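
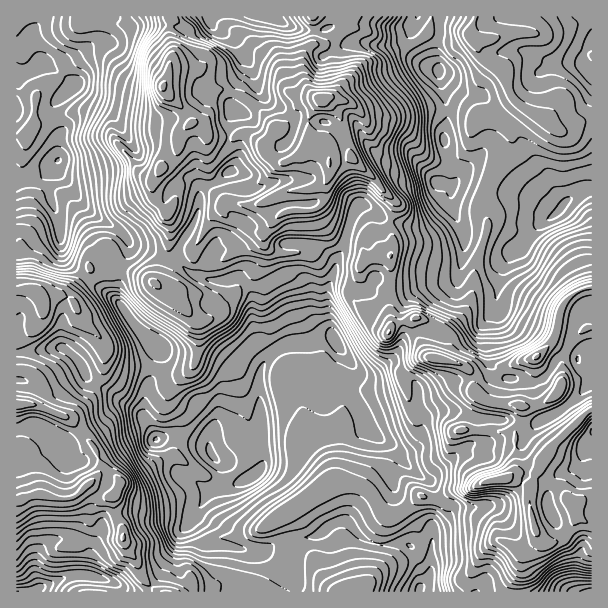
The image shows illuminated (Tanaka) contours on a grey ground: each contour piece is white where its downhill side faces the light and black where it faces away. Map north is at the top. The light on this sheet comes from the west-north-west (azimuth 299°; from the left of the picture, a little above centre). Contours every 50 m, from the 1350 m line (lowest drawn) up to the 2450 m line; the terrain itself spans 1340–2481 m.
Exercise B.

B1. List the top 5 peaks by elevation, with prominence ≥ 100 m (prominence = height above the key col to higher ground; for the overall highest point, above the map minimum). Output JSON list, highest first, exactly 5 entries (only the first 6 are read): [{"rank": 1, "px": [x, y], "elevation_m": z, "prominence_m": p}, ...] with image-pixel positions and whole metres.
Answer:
[{"rank": 1, "px": [324, 98], "elevation_m": 2481, "prominence_m": 1141}, {"rank": 2, "px": [162, 87], "elevation_m": 2465, "prominence_m": 266}, {"rank": 3, "px": [501, 479], "elevation_m": 2394, "prominence_m": 389}, {"rank": 4, "px": [537, 356], "elevation_m": 2311, "prominence_m": 167}, {"rank": 5, "px": [558, 392], "elevation_m": 2300, "prominence_m": 120}]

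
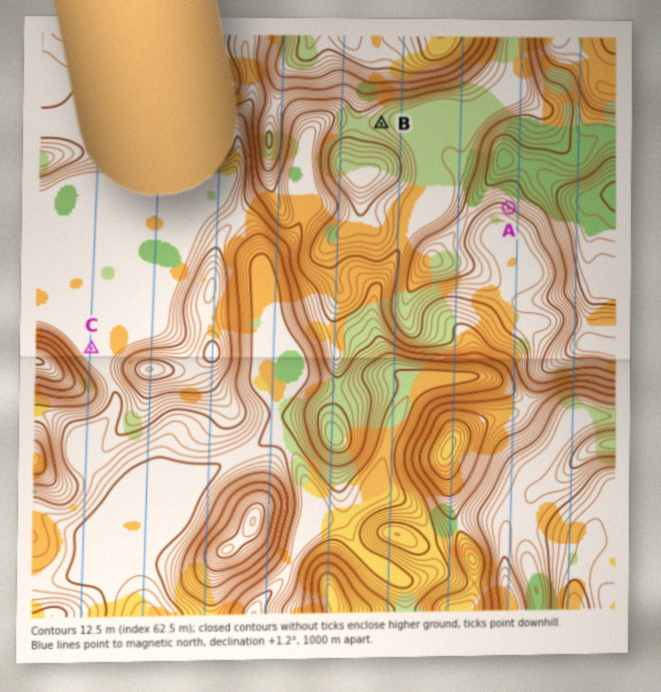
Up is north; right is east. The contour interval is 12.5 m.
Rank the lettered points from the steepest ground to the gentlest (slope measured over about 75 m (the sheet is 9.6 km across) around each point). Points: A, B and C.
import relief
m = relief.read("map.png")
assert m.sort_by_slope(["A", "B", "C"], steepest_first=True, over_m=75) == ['A', 'B', 'C']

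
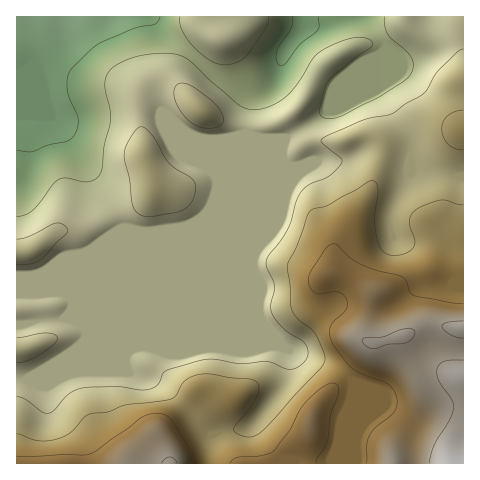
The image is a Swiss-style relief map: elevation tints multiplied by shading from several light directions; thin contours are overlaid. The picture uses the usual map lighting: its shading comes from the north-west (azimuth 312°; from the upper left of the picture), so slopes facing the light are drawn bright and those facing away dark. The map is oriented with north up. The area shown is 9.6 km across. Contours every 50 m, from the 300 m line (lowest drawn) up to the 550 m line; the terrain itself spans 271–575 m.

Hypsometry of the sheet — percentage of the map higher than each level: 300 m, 95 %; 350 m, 84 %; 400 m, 45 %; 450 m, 29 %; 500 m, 14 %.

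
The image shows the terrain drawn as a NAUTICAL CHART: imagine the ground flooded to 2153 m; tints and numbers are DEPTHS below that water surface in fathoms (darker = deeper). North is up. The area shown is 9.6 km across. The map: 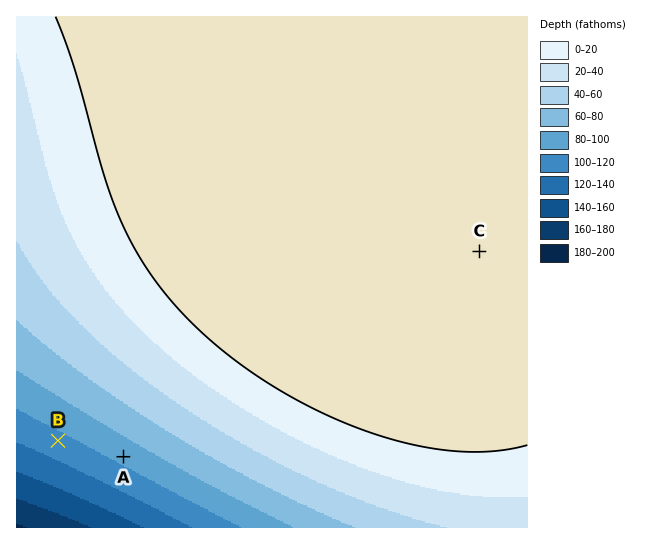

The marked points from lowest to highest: B A C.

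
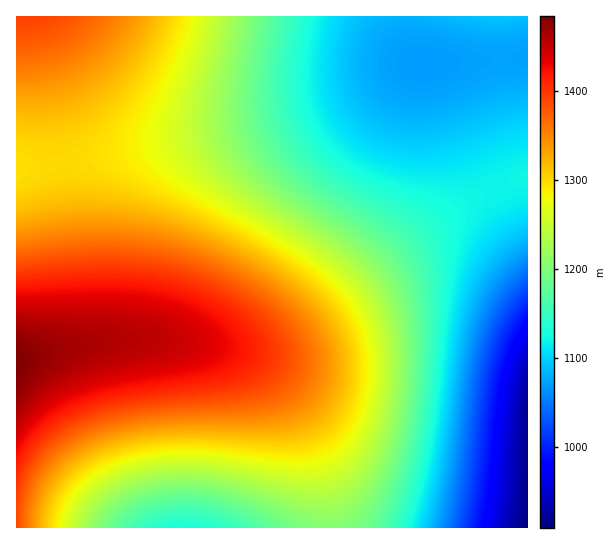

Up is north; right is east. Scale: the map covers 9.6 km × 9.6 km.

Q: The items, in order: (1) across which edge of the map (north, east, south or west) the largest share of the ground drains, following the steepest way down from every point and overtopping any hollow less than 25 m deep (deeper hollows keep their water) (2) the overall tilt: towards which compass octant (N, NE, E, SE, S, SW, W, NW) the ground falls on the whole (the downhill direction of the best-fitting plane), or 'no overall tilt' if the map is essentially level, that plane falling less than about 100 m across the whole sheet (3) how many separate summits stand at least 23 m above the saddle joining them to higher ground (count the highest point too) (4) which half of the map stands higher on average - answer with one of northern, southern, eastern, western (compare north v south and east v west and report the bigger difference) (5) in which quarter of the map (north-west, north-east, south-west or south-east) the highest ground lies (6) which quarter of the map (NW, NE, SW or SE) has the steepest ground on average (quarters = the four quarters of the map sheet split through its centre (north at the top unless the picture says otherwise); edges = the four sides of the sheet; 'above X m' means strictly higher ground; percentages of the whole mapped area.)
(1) Drainage is mainly to the east: more ground falls towards that edge than towards any other.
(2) The general tilt is down to the east (the land rises towards the west).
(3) There are 2 summits with 23 m or more of prominence.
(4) On average the western half of the map is the higher ground.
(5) The highest ground is in the south-west quarter.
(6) The south-east quarter is the steepest part of the map.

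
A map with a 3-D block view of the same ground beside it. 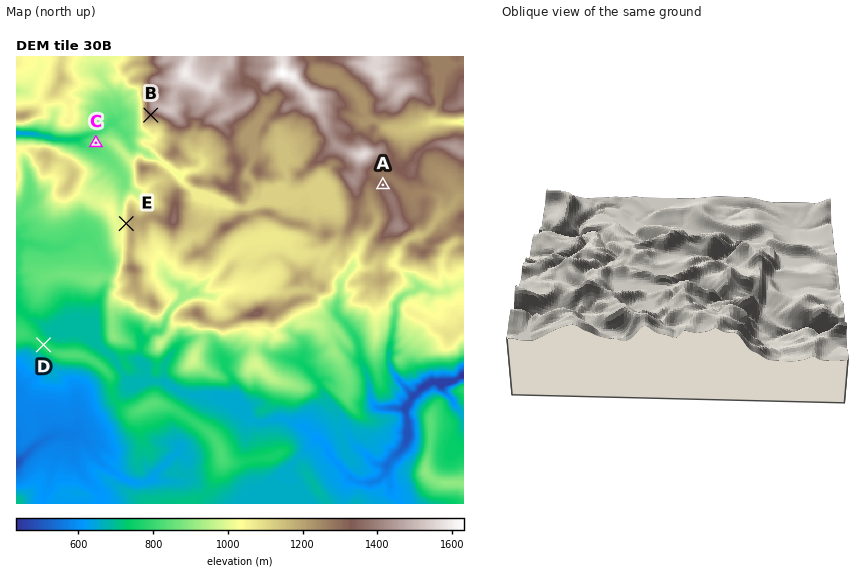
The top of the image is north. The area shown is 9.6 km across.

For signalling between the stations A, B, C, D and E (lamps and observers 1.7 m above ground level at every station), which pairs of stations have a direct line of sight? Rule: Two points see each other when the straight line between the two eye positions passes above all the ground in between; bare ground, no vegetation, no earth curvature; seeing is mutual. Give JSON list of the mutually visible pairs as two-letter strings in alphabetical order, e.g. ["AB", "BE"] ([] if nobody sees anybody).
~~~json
["BC", "BD", "CE", "DE"]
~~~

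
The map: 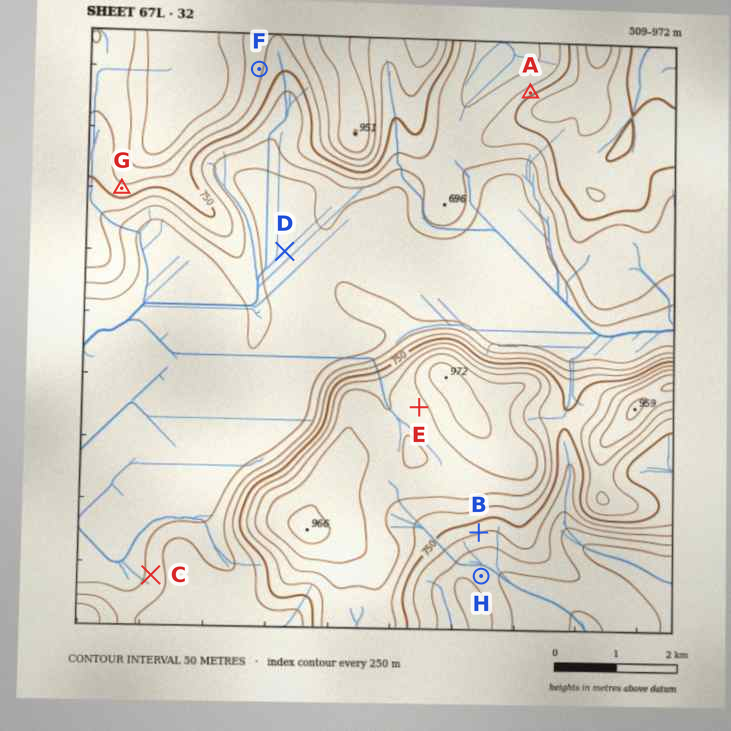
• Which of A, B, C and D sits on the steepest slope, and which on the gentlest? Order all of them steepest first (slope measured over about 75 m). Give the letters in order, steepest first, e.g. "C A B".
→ A B C D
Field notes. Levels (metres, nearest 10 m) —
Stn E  880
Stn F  810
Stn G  780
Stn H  630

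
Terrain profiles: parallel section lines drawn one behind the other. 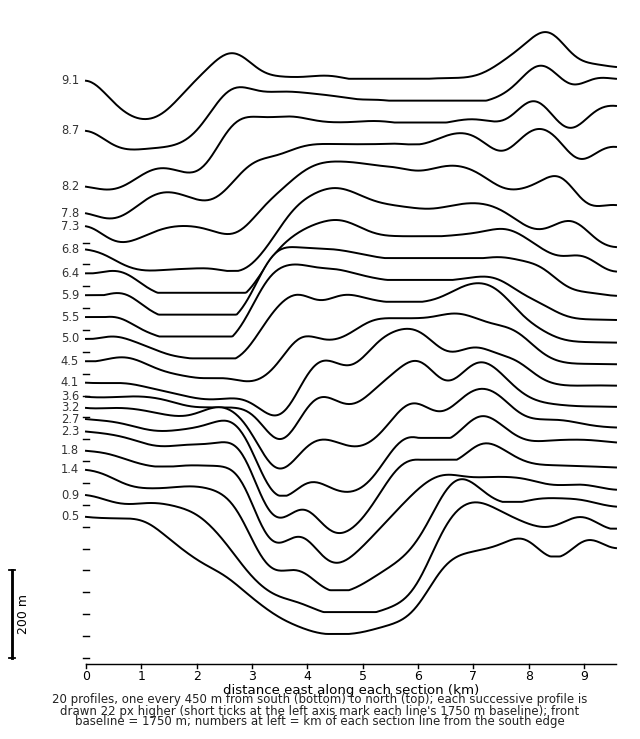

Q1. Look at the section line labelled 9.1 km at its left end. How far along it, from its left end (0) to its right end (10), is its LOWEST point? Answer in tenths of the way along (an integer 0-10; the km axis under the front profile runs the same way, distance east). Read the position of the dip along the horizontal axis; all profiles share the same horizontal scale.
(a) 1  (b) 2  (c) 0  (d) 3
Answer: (a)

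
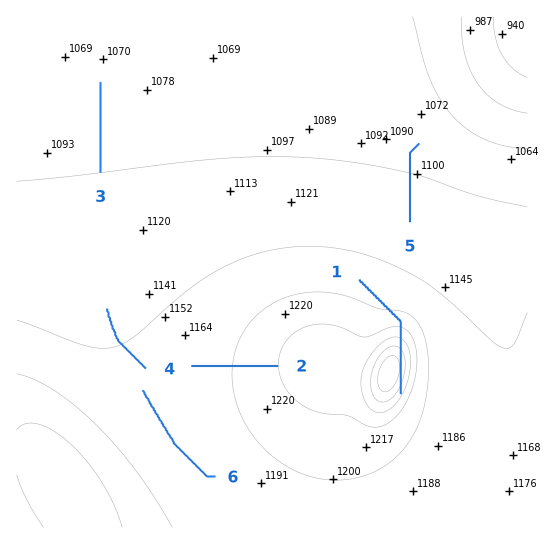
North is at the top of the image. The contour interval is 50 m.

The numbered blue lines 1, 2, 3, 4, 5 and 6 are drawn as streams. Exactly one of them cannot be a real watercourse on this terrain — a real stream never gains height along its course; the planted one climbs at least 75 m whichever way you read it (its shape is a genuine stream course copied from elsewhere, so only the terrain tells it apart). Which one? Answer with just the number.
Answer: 1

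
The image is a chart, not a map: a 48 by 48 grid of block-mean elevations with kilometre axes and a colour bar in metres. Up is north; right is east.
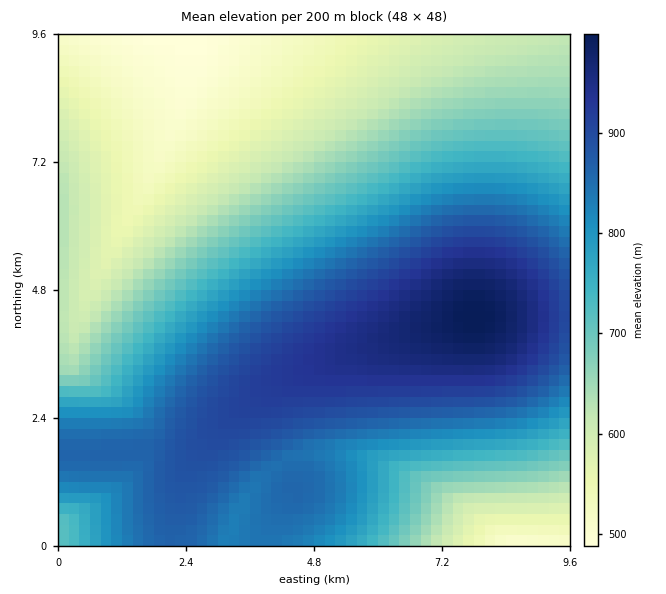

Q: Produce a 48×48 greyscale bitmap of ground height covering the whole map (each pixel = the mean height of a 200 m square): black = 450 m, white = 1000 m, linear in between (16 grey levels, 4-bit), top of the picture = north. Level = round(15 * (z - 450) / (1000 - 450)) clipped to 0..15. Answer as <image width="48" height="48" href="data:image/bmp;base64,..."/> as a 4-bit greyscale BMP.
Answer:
<image width="48" height="48" href="data:image/bmp;base64,Qk32BAAAAAAAAHYAAAAoAAAAMAAAADAAAAABAAQAAAAAAIAEAAATCwAAEwsAABAAAAAAAAAAAAAAABEREQAiIiIAMzMzAERERABVVVUAZmZmAHd3dwCIiIgAmZmZAKqqqgC7u7sAzMzMAN3d3QDu7u4A////AHiJqqu7u7u6q7u7qqqZmHdmVUMzIiIiIniJqru7u7u6q7u7u6qpmId2VUQzIiIiIniJqru7zLu7q7u7u7qqmYh2ZVRDMzMzM4iZqru7zMu7qru7u7uqmYh3ZVRERERERJmZqru8zMy7uru7u7uqqZh3ZlVVVERERKqqqru8zMzLu7u7u7uqqZh3ZmZVVVVVVbu7u7u8zMzMu7u7u7uqqZiHd2ZmZmZmZbu7u7u8zMzMy7u7u7uqqZiIh3d3d3d3Zru7u7u7zMzMzMu7u7qqmZmZiIiIiIh3d7u7u7u7zMzMzMy7u7uqqqqZmZmZmZiIiLu7u7u7zMzMzMzMy7u7u6qqqqqqqpmZiKqqqru7vMzMzMzMzMzLu7u7u7u6qqqpmaqqqqq7vMzM3d3czMzMzMzMy7u7u7uqqZmZmZqru8zM3d3d3d3czMzMzMzMzMu7qoiIiJmqu8zM3d3d3d3d3d3d3d3d3MzLu2ZneJmqu7zMzd3d3d3d3d3d3d3d3d3Mu1VneImaq7vMzN3d3d3d3u7u7u7u7t3cy1Vmd4iZqru8zM3d3d3e7u7u7u7u7u3dzFVWZ3iJmqu7zMzd3d3u7u7u7u7/7u7dzFVVZniJmaq7vMzN3d3e7u7u7////+7t3FRFZneImZqru8zM3d3d7u7u7////+7t3FRFVmd4iZmqu7vMzN3d3u7u7////+7t3FREVWZ3iJmaqru8zM3d3e7u7v///+7t3FRERVZneIiZqqu7vMzN3d3u7v///+7t3FRERFVmd3iJmaqru7zMzd3e7u7/7u7d3FREREVWZ3eImZqqq7u8zM3d3u7u7u3dzFRENERVZmd4iJmaqqu7vMzd3e7u7t3czFREM0RFVmZ3eIiZmqqru7zM3d3d3d3My1REMzREVVZnd4iImZqqq7vMzN3d3dzMu1REMzNERVVmZ3eIiJmaqqu7zMzMzMzLu1REMzM0RFVWZmd3iIiZmqqru7zMzLu7qlREMzMzNERVVmZnd4iImZqqq7u7u7u6qlREMzIzM0RFVVZmZ3eIiJmaqqqruqqqqVREMzIjMzRERVVWZmd3iIiZmaqqqqqZmVREMzIiIzM0REVVVmZnd4iImZmZmZmZmFRDMzIiIjMzRERVVWZmZ3eIiImZmZmIiERDMyIiIiMzM0REVVVmZnd3iIiIiIiIiERDMyIiIiIzMzRERFVVZmZ3d3eIiIh3d0QzMyIiIiIiMzM0RERVVWZmd3d3d3d3d0QzMiIiIiIiIzMzRERFVVVmZmZ3d3d3dkMzMiIiESIiIjMzM0RERVVVZmZmZmZmZjMzIiIiERIiIiIzMzRERFVVVWZmZmZmZjMyIiIhEREiIiIjMzM0RERVVVVVVmZmZjMiIiIRERESIiIiMzMzREREVVVVVVVVVTIiIiERERERIiIiIzMzNERERFVVVVVVVSIiIhEREREREiIiIjMzMzRERERFVVVVVSIiEREREREREiIiIiMzMzNERERERVVVVSIhERERERERESIiIiIzMzM0RERERERVVQ=="/>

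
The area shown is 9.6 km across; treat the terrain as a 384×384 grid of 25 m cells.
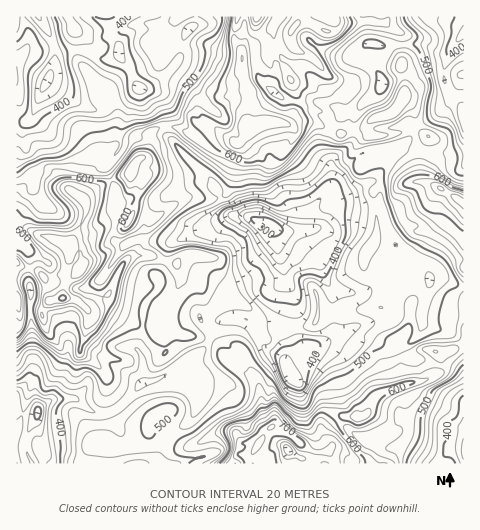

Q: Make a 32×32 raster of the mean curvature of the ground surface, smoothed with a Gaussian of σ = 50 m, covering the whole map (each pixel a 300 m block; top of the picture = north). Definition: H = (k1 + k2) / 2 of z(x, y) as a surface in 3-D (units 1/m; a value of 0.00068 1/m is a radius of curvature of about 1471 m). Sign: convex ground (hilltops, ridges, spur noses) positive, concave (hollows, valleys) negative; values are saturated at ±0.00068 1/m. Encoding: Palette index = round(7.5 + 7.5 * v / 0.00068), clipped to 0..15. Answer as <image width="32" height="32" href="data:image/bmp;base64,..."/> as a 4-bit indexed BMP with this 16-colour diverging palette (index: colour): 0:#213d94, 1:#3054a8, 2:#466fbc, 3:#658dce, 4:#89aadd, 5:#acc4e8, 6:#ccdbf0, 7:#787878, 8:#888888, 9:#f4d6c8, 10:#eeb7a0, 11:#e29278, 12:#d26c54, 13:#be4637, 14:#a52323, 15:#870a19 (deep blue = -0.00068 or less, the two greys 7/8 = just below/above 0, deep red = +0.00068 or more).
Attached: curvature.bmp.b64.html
<image width="32" height="32" href="data:image/bmp;base64,Qk12AgAAAAAAAHYAAAAoAAAAIAAAACAAAAABAAQAAAAAAAACAAATCwAAEwsAABAAAAAAAAAAlD0hAKhUMAC8b0YAzo1lAN2qiQDoxKwA8NvMAHh4eACIiIgAyNb0AKC37gB4kuIAVGzSADdGvgAjI6UAGQqHAFhIqJmHeVAPxbBJuMdpZ1g6ZruXiXjcCr5T9vsVeKhYdJeZh4plSb8u/yqQVWqnV7C7tDeLuzZTSfYujP11lWnBJjqkaaxUhDbSC3WdU5hWaKlkuTRVZnRrwA6Va+/JNWPGhcZnRoZZrJBWqHZkbfhQZvh8luU3yqckZnSJeVWpQuXlIjiJlarEh0JoV4VvvLTlnmeIqLZ4eHqrdmd8ZES6VE92d6dVY0qHXWh3hXaVk/77tmWZWHvWZz1oipamlxFbA8hnWopZZVSPRVaIdIU+efMPNDp3h3qGpXuoeIU2hgqfTauui/hKRmY8qIhUSAW8plB3I8mJlziYSbpjWHif+rh8SEY0acQ0REV7V8iHgyC2Z/jVRDEAKZd3iyxYZpQUvTLTfay3RNhnlXlHilxjv91jpzeXW5pVhGRqbHr+tIllbs2IdFpplKkzxGztQGu5dxX7hxSWuelnO8pWhWhHRXqQqnBbjqZvRENxNWaKaEeHhs5X2KrIacXPnslv2TWKyYhl18w1rP23dm+hdGbDd0RYVnTTSJdldVYlr7RVwVZ5qQJEyafYCIeIpA+6N5QlnKo4d1mKwF916bcIiwyJJulEaaNWaraHPmNmj6Y6u1dmoZqmZ2uoasYyWDiFRKscuVZ5h1pOR14G9zJsuqPDPKdXypoTDywbua6d2UVo"/>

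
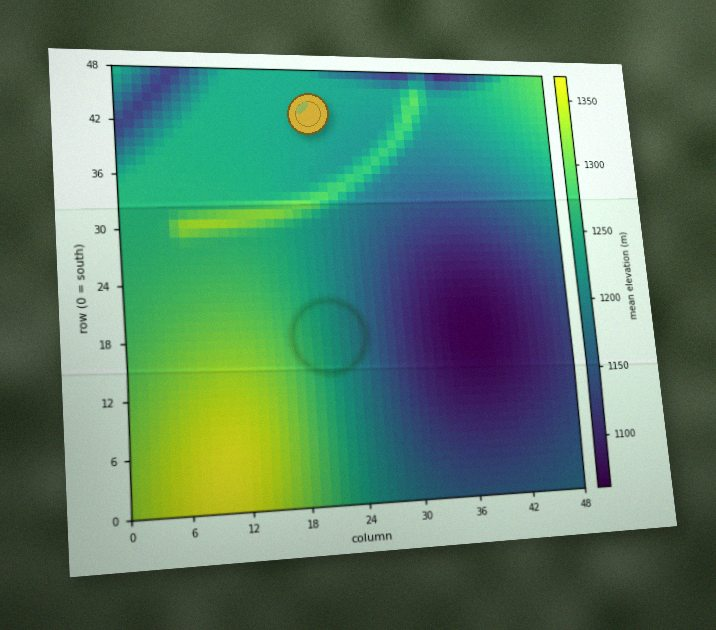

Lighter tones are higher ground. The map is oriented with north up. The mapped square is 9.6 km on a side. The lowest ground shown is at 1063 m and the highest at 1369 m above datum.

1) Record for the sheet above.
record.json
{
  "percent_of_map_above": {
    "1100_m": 90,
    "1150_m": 72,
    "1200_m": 57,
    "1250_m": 33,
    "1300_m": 15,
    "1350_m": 4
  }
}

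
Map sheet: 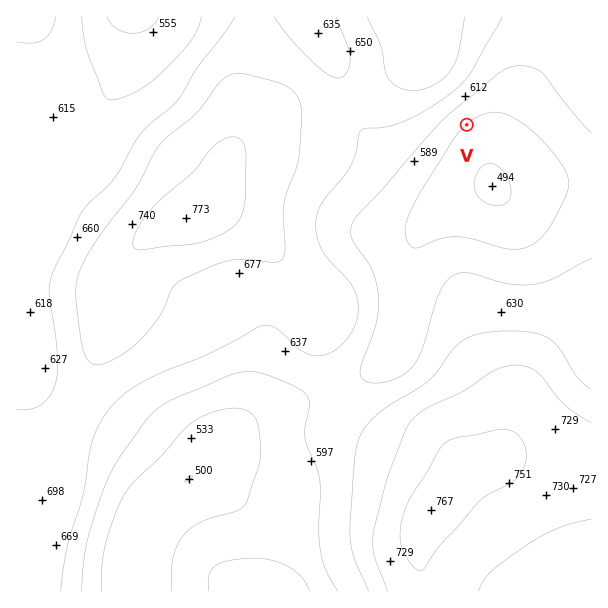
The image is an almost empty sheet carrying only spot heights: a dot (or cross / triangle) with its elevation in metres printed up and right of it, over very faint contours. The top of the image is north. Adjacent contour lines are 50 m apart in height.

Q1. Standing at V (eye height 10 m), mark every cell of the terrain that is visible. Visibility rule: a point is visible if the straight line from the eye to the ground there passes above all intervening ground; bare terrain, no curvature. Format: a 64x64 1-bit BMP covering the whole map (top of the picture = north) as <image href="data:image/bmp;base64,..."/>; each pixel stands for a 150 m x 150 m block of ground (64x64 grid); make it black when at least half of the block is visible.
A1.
<image width="64" height="64" href="data:image/bmp;base64,Qk0+AgAAAAAAAD4AAAAoAAAAQAAAAEAAAAABAAEAAAAAAAACAAATCwAAEwsAAAIAAAAAAAAA////AAAAAAAAAAAAAAAAAAAAAAAAAAAAAAAAAAAAAAAAAAAAAAAAAAAAAAAAAAAAAAAAAAAAAAAAAAAAAAAAAAAAAAAAAAAAAAAAAAAAAAAAAAAAAAAAAAAAAAAAAAAAAAAAAAAAAAAAAAAAAAAAAAAAAAAAAAAAAAAAAAAAAAAAAAAAAAAAAAAAAAAAAEAAAAAAAAAD8AEAAAAAB//8DwAAAAAf//4PAAAAAA///w8AAAAAD///DwAAAAAH//+EAAAAAAP//+AAAAAAA///8AAAAAAB7//wAAAAAAHH//AAAAAAAMP/8AAAAAABw//wAAAAAAPB//gAAAAAB8H/+AAAAAAf4f/4AAAAAD/z//wAAAAAf////gAAAAD/////AAAAAP////8AAAAB/////wAAAAP/////AAAAB/////8AAAAP/////wAAAB//////AAAAAAH///8AAAAAAP///wAAAAAAf///AAAAAAB///8AAAAAAH///wAAAAAAf///AAAAAAA///8AAAAAAB///wAAAAAAD///AAAAAAAH//8AAAAAAAf//wAAAAAAA///AAAAAAAD//4AAAAAAAP//gAAAAAAA//8AAAAAAAB9/AAAAAAAAABwAAAAAAAAAGAAAAAAAAAAIAAAAAAAAAAAwAAAAAAAAACAAAAAAAAAAAAAAAAAAAAAA=="/>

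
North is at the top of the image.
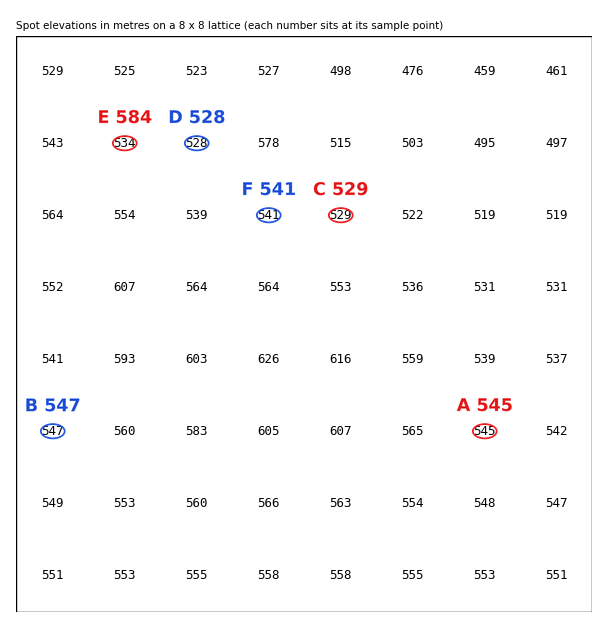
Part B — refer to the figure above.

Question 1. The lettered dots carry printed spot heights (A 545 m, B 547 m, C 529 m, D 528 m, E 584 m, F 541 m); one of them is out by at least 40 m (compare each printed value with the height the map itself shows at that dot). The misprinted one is E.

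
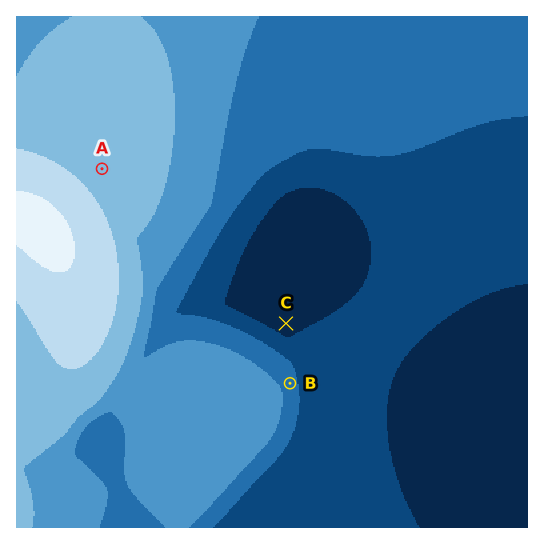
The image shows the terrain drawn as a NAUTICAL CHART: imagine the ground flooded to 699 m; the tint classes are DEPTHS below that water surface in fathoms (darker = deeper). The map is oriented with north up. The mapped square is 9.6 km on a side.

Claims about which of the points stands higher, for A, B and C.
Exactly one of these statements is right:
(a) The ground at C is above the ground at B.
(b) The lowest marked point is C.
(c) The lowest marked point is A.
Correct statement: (b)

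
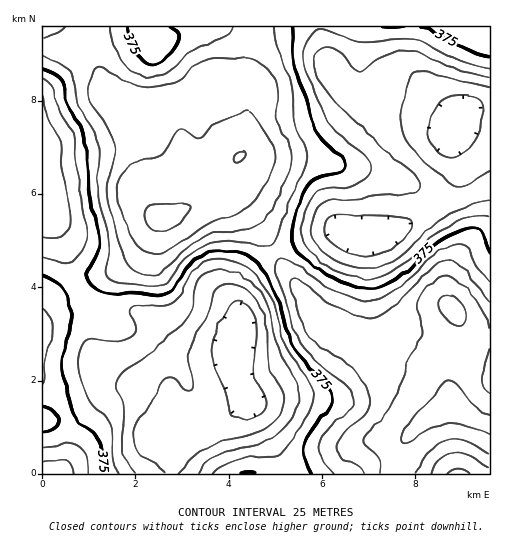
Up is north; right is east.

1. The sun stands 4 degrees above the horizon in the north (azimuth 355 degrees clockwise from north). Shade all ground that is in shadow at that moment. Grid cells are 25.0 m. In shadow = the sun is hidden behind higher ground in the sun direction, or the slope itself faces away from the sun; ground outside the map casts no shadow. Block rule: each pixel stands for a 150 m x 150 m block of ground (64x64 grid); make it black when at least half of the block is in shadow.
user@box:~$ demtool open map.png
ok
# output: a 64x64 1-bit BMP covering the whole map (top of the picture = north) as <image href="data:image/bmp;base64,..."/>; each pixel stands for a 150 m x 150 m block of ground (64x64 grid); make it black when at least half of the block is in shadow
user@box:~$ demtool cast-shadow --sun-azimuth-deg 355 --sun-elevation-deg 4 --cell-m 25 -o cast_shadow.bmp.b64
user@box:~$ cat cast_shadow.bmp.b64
<image width="64" height="64" href="data:image/bmp;base64,Qk0+AgAAAAAAAD4AAAAoAAAAQAAAAEAAAAABAAEAAAAAAAACAAATCwAAEwsAAAIAAAAAAAAA////AAAAAAAAAAAAAAAAfwAAAAAAAAD/AAAAAAAAAP8AAAAAAAAA/wAAAAAAAAD+AAAAAAAAAHwAAAAAAAAAAAAAAAAAAAAAAAAAAAAAAAAAAAAAAAAAAAAAAAAAAAAAAAAAAAAAAAAAAAAAAAAAAAAAAAAHgAAAAAAAAA+AAAAAAAAAD4AAAAAAAAAPAAAAAAAAAAwAAAAAAABgAAAAAAAAf/wAAAAAAAD//AAAAAAAA//+AAAAAAAP//8AAAAAAB///wAAAAAAP///gAAAAAB///+AAAAAAH///4AAAAAAP///AAAAAAAH//4AAAAAAAA//gAAAAAAAD/+AAAAAAAAf/4AAAAAAAA//gAAAAAAAB/8AAAAAAAAD/wAIAAAAAAD+AD4AAAAAADgAfwAAAAAAAAD/AAAAAAAAAP8AAAAAAAAA/wAAAAAAAAD/AAAAAAAAAP4AAAAAAAAAcAAAAAAAAAAAAAAAAAAAAAAAAAAAAAAAAAAAAAAAAAAAAAAAAAAAAAAAAAAAAAAAAAAAAAAAAAAAAAAAAAAAAAAAAwAAAAAAAAAHwAAAAAAAAA/gAAAAAAAAH/AAAAAAAAA/+AAAAAAAAH/4AAAAAAAA//gAAAAAAA//+AAAAAAAH//AAAAAAAA//8AAAAAAMH/4AAAAAAAwf+AAAAAAAAB/gAAAAAAAAB8AA=="/>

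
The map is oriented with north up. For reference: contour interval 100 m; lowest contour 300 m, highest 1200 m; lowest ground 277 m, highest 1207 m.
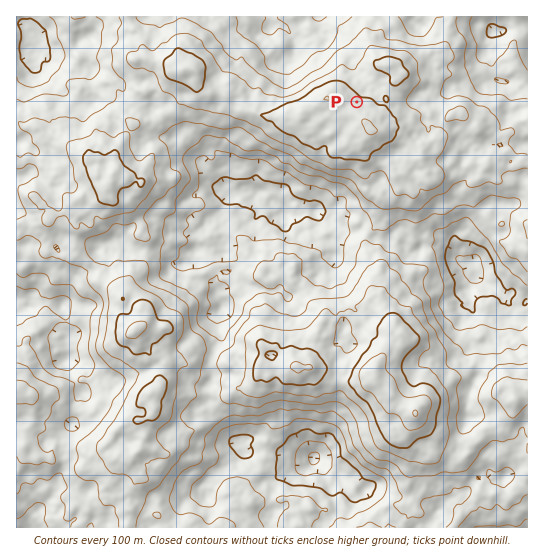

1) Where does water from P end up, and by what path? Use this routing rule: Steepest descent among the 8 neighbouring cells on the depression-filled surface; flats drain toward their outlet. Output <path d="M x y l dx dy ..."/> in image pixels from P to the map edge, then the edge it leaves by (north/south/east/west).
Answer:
<path d="M357 102l8-9 1-3 0-5-15-19 0-8-1-1 0-4-15-15-2 0-11-11-1-8-3-2"/>
exit: north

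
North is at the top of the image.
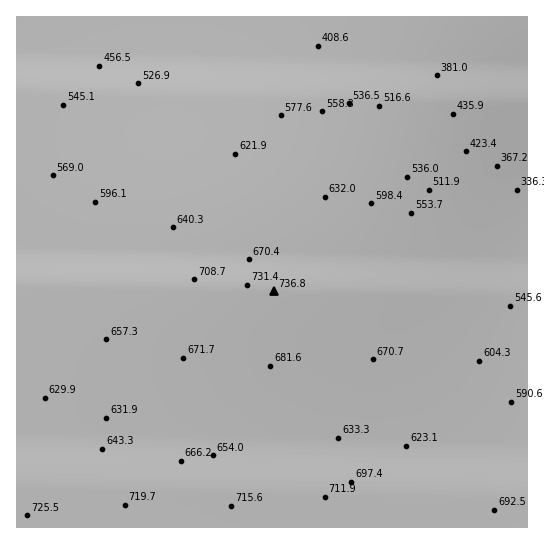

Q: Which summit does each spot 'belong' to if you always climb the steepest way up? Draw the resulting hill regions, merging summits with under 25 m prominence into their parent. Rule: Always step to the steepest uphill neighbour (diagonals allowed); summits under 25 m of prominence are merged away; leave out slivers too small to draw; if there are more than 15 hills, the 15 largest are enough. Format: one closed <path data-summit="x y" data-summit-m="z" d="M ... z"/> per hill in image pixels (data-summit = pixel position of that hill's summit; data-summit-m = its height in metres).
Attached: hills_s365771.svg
<path data-summit="273 290" data-summit-m="737" d="M527 16l-510 0-1 411 70 6 220 8 175 0 29-2 16-4 2-2z"/><path data-summit="17 527" data-summit-m="727" d="M25 428l-9 1 1 99 511-1-1-94-17 6-29 2-175 0-192-6z"/>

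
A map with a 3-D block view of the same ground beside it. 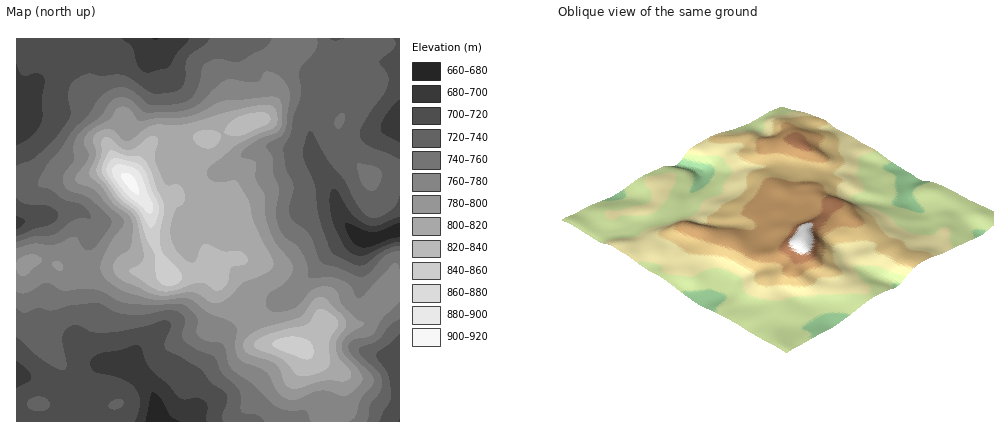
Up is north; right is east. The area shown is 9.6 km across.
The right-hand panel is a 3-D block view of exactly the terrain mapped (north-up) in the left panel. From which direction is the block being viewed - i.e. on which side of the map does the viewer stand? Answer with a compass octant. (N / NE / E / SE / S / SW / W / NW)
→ NW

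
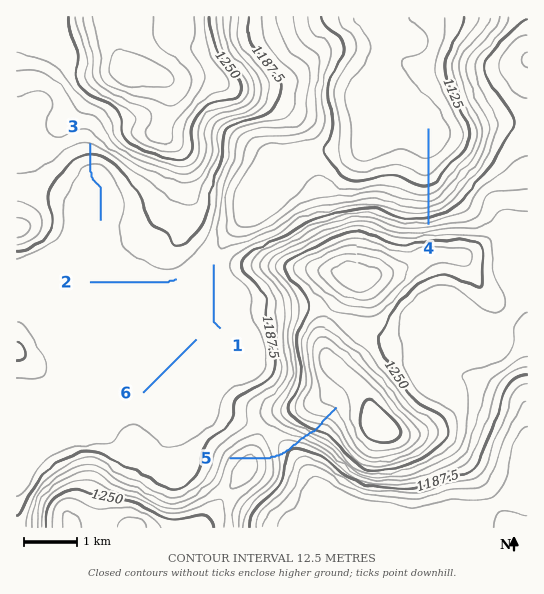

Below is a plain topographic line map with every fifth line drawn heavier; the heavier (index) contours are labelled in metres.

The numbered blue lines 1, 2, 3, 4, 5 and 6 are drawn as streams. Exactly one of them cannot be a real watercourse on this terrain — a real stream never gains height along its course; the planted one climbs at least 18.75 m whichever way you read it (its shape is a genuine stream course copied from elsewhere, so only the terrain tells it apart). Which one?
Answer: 5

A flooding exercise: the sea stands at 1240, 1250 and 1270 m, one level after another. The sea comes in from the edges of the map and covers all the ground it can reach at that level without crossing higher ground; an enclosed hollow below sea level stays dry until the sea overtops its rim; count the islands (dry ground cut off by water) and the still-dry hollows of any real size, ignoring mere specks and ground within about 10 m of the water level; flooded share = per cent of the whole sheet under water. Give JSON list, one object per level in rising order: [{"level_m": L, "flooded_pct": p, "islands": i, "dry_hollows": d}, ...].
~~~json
[{"level_m": 1240, "flooded_pct": 78, "islands": 1, "dry_hollows": 0}, {"level_m": 1250, "flooded_pct": 82, "islands": 1, "dry_hollows": 0}, {"level_m": 1270, "flooded_pct": 89, "islands": 2, "dry_hollows": 0}]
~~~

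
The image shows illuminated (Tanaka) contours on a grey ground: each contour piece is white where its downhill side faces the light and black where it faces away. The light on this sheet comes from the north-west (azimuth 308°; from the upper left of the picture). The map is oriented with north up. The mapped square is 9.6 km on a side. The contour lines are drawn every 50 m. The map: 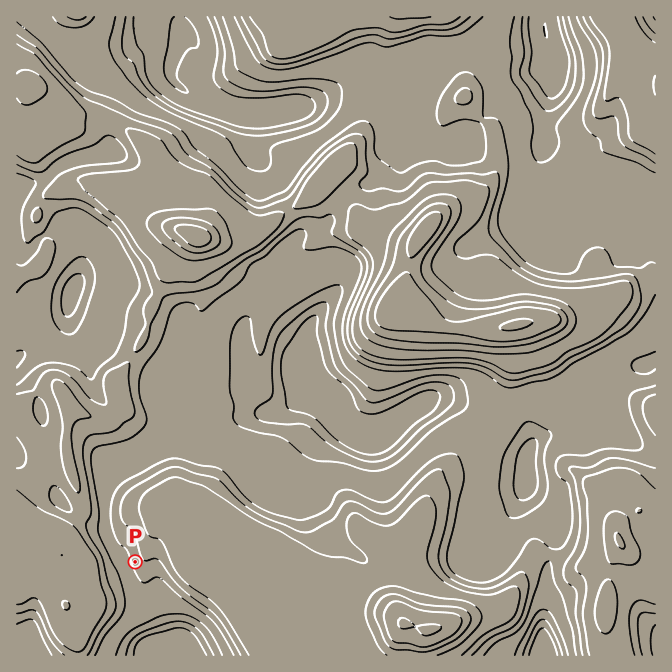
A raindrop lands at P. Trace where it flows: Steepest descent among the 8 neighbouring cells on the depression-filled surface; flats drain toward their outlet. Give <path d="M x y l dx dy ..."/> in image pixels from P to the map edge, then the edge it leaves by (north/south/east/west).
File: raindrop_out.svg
<path d="M135 562l-8 0-2 2 2 3 0 5 3 6 2 12 3 7 25 25 0 28 4 4 3 0 2 1"/>
exit: south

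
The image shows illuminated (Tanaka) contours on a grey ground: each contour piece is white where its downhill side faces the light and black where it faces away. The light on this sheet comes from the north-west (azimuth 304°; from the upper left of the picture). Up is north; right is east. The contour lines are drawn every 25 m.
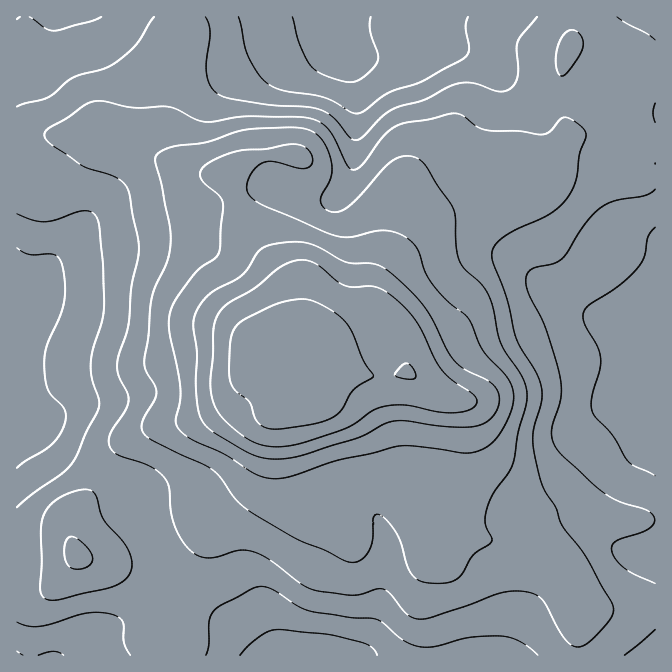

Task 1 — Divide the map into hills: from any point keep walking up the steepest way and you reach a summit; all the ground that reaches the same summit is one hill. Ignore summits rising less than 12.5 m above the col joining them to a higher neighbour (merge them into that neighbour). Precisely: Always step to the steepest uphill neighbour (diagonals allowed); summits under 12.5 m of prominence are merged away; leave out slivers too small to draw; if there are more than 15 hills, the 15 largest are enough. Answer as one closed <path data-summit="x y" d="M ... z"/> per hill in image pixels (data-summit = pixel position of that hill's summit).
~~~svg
<path data-summit="312 345" d="M655 16l-639 1 0 406 24 6 34 27 33 15 21 16 15 38 18 35 8 25 0 13-4 5-47 21-36 14-18 18 592-1z"/><path data-summit="77 555" d="M18 424l-2 1 0 230 46 1 20-18 36-14 47-21 4-5 0-13-8-25-18-35-15-38-21-16-33-15-34-27z"/>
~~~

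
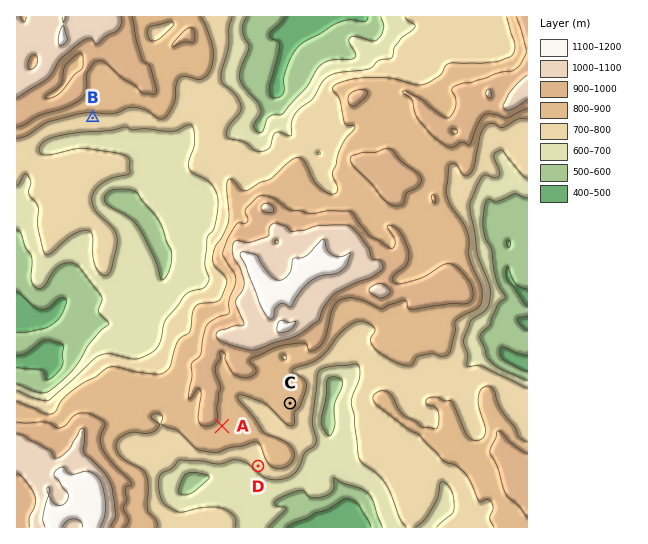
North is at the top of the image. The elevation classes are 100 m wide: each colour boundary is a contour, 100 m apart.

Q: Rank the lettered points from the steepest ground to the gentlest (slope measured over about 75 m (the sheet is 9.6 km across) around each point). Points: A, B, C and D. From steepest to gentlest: D B A C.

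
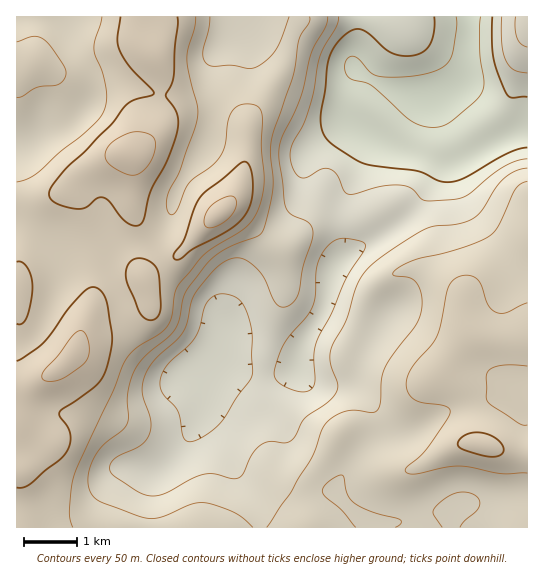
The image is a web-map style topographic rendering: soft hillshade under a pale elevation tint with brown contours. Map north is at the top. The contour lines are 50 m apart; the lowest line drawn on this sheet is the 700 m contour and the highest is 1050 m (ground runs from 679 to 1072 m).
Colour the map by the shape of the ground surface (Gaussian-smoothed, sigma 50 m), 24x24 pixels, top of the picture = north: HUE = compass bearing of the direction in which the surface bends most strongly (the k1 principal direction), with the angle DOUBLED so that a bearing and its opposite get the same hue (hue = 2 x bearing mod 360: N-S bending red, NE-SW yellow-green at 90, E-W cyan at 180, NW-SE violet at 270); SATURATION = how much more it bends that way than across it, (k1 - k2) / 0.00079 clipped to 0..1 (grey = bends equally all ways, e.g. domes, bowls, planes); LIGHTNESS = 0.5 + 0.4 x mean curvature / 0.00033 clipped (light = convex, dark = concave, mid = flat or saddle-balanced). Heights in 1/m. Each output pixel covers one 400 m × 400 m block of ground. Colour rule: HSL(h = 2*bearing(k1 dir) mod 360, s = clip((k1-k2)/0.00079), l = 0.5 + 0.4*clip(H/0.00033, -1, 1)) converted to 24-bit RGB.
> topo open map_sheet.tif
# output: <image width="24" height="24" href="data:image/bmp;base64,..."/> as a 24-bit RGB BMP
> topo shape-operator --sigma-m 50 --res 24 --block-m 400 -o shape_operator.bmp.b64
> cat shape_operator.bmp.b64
<image width="24" height="24" href="data:image/bmp;base64,Qk32BgAAAAAAADYAAAAoAAAAGAAAABgAAAABABgAAAAAAMAGAAATCwAAEwsAAAAAAAAAAAAAtbJydGJxda5oVYeuiKK9fo3BY1jGqYvBq5uyjZWrhX6pZEuKf5eEq6WVlWyYgG2Cf3NsgH1id4JlfIJ1eH+AcXWCaXSAjZiAq75OWXdWjNBoMHpyZ4pnaXZdRFVejmyCs5mRlJOBg0x8hVV1lZd3nY9ffGtihWiBk191m2tZhJJKUHk/ZHNSal1McXRDdIdGzLDHpmqgxNZiHk0vN1EtcWI9PVk3PnRLpptrmmJecEF0kKWCZn6lw4GmmH5pVX2DeGqvtKHS1arhwl2UWk4wWkotfKY7QpVXlIBguIqm3sO4jkuMKUU5WoU+SpthOX5nWYBXlWVrW12IpbOUUWt/m1CU2o6OUo9vQYZtWaFsdVKk743x4LL0uMHu1uz1THLufaV7bp2Oy5aSxWK2Wl+9mcXJYaS6UGiGUHJve3dsa4Jsip9rflV6RF+A3LnDzqHFVHWPdG9KQ1YtLW02mseMrNPWu3+PajVxr6FsaGhBnItEroRiUqV0db+YS0iehFWZX2R+Z3V5iYt9fIxybKGhO6fCZJKp1o+ctEi8pkSMpnltP4hEQZMlgZIzfVY/eFpm0WXLwXCReZ5kqaxvhbluRoY4ITY4alZwgXCCZ3t/d4d0kaBuUqthRytJZ0okmaksd0JtnHGnwa29o52yeqSab42Dc3R8c3d9QUek6rbo3KXLrMGrsIOHo1M+FDIWIEwyZntocHl6dmR4wKxxU4JEJxlHv4J9jsR/OmqMfoulrJyrvpmnnnp5dmphdHBgeXViMno2PGp157O0x72vtlW751Kx1mFOB2UzI3tkZnd+X2B9wJp9q5RRDjdQi6vF1rSkOm9zU4B5koeArW13uniClYCkeYCqf3aldrloGlNcybWF17GYbkGGwkPG89jbodzmCUR0VFtxWVRsrHdn1KJ+F2hUGmVk55iJi5RVNmlYam9YnGJeurGJg6aPZGWViHibusOOJllrRZRl4bOZaDyFkVSP8PXW2IFqDRYmRFhnT1J1mXZz2cCqesetAiE1zGJ43I9/PFtCNVNDeZJlxMKOkZt1W2pvboZ6yMmnQUeAP2pixLxieTmFjL+m2cCS/z1OLHhdEUI8QkRXe4lez9iNpct7BxcyKm2T9dbmzJbaRYuuV7Svtb+pro2gbmqKZnR2xbSUbT9+Xmh+m6FuV2h/e711rkiT9LfV7HGDDiUdHD44aKt5w9WfybZwEB0nDDwmL6k44qfYx5nYXamygqCes3+fpGiciWF3tnlVcklpf4VqhpJuen5skJZMP7F4fiHJ/8zg222UAW5EDuGQl8HI57PSUSuuQ26NGnkbEV0TuIFlsYaQZHmAlWqMslCLp4OKkVRUg1tfdphrcpV1elR+v9CJOKtjCA8r6rTY/M/u19H0Aal4JHRiq2d+oFO6W1S8vJrDTKBoGGovn61qam+Ib0x6o2J9s6eKc1rJxKLOkJ6rgmZyakxs4uOHXoo8BiAtQcmU5r3F+tHXfoXFDVZrU0GDq3lzQ3+Kfoauw63UhqzMO7eralWlcUKqsn23yrWoRFWLwHvF2pbFvEytk2F41NaSvbVwC1lZG3VQf4NM/NXB5uC+EityKCdlwLKlZaC3UKqyeK2mvHqOfz0+J0UqMYSDeJPN4d/sO1w4NW9NpXO30Hfq49frx7/V5MLIN3aJG05OM1BG89+G9uGVFBAjH1FPcst3fGKWbE5CYkoqcFQto1pQhXdQIFsbC0gHebgSXIJJNWQ3HnIhNnxz0Y6OxZaW1qi604e8IEVsNUxs2uGd9reaZzJyHpFdN4hCUS81bEA9dJ9fcrmwaXOjrmq7v36tYopDP2gdealkUHxyV6JKESkghJo4ycRxmW9X05mIOzajNV6RnsuU6ZSgxn6lWqt0JEVRUUF0ga2thrykd1hXYWFPUHVipW2s1oesiVuAtH6HWpuPeJ5+MUVrTZ9Dr5Y8mX5AqdtsMECFVmmcaJx1y2qI4JyYprmRH02AOF6VpZ1nek41bVs6aHhPS3tNNUtPvTMpt3BCuYi4lsXFa2O0YzyOhGRZpIxoq8eVquOPHC1MXHeFhWxoYluA8L632MCQI0ZPHCI2gjE8p1ZEl5xXSKRTTpyJKBteyT5y1Lqdjpa7lbqTUzl7hTuvooyypcSxsMio4aN9Hz1COGJYenRhW2hpyqV2+Z2Kc0syDhklUmB5s6Cxu8HFlMCzQXePDQpIx2m+6N3MjJFDnWtCTkRgQEljrIVxusWHi4Jp3rWkYXS/LEJ3cnp7Yml2oJh25be56djzACTTVIDSmrG3tLqrtLOiRFCZBAdNiVu77enM"/>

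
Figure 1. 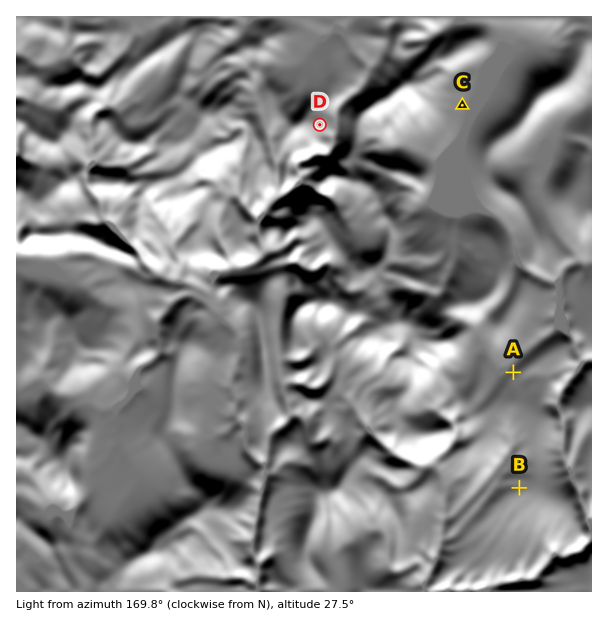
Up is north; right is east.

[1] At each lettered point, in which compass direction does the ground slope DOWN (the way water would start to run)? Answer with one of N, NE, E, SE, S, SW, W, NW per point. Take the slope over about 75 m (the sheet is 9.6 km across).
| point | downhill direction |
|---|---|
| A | NW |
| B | W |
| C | E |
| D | E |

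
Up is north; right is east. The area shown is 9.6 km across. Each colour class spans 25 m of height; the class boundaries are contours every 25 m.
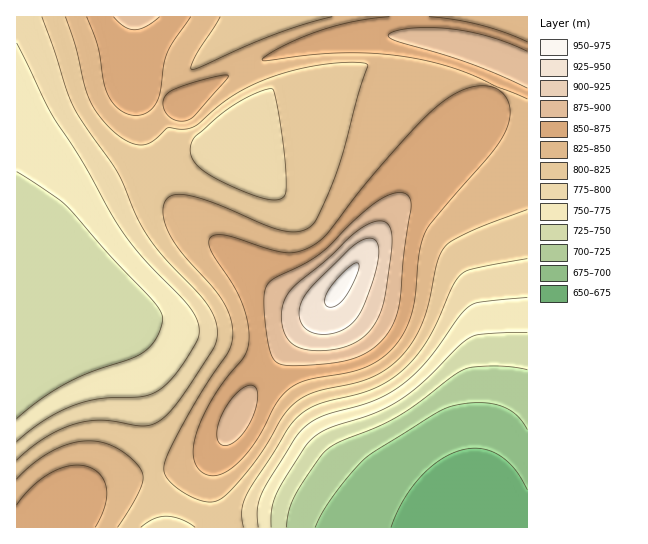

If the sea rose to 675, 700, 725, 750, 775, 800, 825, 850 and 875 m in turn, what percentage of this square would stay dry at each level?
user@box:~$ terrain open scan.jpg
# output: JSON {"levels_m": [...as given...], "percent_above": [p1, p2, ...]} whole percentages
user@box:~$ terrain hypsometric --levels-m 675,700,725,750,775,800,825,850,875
{"levels_m": [675, 700, 725, 750, 775, 800, 825, 850, 875], "percent_above": [97, 93, 89, 79, 70, 60, 43, 25, 8]}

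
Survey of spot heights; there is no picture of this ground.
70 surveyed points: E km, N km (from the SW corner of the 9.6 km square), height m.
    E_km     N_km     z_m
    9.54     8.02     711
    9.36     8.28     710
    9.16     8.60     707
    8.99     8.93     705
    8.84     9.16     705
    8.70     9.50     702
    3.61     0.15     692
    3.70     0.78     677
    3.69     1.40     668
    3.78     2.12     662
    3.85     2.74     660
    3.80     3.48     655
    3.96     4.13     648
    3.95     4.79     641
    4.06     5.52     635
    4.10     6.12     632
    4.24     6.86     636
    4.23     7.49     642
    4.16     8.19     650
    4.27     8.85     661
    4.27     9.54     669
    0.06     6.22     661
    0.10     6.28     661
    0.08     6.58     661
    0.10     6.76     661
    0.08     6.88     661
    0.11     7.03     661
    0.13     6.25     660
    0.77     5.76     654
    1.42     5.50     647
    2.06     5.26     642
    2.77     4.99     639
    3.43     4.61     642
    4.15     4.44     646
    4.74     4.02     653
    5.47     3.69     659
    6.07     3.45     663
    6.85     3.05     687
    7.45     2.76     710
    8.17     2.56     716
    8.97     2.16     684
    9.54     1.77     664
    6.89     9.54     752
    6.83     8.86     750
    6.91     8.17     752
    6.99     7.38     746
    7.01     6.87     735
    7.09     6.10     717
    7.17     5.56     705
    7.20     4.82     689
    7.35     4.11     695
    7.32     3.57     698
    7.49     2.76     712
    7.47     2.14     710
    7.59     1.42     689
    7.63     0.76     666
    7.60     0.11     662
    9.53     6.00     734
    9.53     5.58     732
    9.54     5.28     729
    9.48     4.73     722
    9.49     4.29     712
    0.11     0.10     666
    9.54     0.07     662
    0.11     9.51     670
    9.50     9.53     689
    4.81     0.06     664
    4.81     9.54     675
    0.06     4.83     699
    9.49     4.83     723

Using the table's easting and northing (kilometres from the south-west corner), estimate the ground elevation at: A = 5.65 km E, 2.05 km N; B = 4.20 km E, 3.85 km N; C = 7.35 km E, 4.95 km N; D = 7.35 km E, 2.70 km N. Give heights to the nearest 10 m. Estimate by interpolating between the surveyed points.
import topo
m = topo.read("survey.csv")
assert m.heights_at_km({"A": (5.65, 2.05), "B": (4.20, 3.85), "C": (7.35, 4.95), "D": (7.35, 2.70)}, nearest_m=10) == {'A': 660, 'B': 650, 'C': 700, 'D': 710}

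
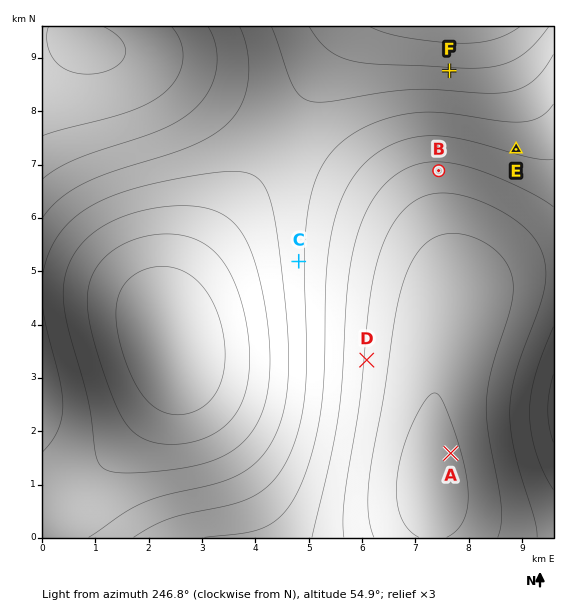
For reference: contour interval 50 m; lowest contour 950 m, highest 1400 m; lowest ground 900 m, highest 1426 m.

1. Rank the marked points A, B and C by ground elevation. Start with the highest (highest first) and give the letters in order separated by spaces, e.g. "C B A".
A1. A B C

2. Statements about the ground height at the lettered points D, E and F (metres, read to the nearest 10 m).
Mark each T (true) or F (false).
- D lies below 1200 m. F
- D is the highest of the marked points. T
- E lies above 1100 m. T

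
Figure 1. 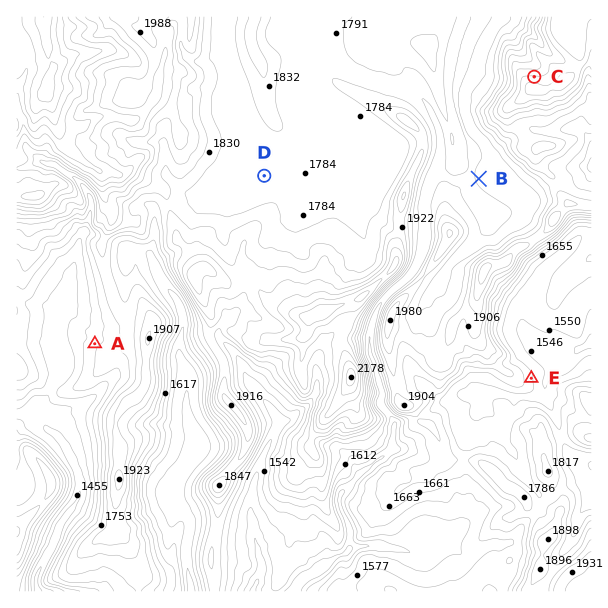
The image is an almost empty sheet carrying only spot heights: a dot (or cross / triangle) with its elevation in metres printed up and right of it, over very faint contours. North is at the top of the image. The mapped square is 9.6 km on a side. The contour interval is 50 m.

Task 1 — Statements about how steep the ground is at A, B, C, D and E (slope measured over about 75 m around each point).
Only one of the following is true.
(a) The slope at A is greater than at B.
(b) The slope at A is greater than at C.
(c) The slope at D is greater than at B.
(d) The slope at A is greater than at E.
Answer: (a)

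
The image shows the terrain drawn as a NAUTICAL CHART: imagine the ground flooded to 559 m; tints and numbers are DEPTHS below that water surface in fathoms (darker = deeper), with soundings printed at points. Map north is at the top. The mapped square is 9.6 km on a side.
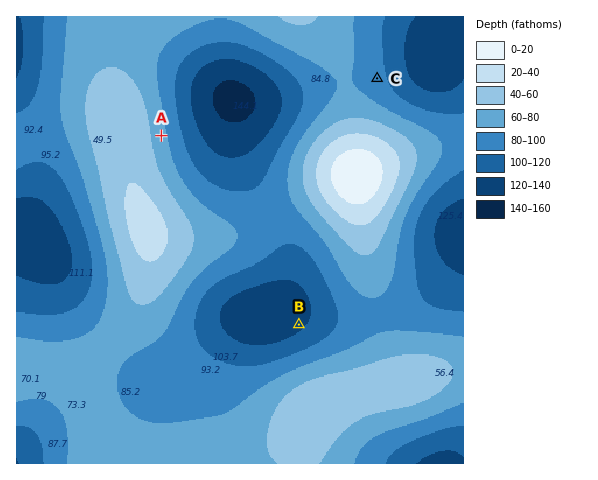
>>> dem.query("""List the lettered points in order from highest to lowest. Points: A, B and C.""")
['A', 'C', 'B']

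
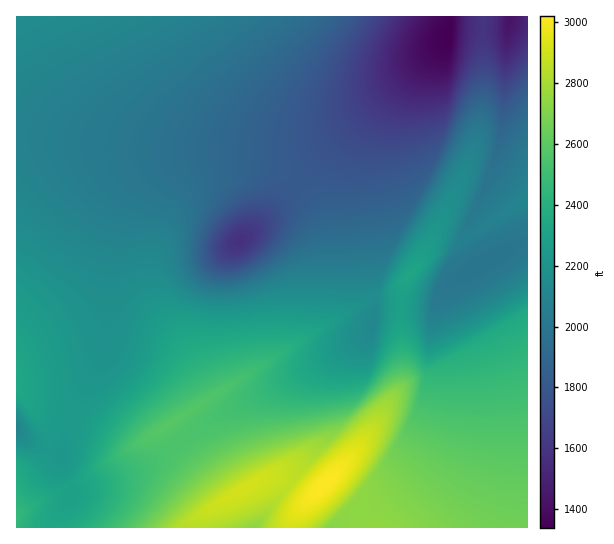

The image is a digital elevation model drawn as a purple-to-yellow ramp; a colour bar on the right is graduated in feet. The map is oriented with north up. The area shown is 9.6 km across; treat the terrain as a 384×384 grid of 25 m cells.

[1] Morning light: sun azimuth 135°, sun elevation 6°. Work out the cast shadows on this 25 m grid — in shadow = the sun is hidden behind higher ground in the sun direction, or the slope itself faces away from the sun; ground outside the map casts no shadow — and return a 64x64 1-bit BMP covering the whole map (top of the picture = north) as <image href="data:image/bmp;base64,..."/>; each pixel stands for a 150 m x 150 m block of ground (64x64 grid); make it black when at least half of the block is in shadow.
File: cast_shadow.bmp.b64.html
<image width="64" height="64" href="data:image/bmp;base64,Qk0+AgAAAAAAAD4AAAAoAAAAQAAAAEAAAAABAAEAAAAAAAACAAATCwAAEwsAAAIAAAAAAAAA////AAAAAAAAB/ADAAAAAAAD/AGAAAAAAAP+AMAAAAAAAf+AYAAAAAAA/8BwAAAAAAA/8DgAAAAAAB/8HAAAAAAAB/4eAAAAACAD/48AAAAAMAD/74AAAAAcAH//wAAAAB4AH//gAAAADwAH/+AAAAAHAAD/8AAAAAIAAH/4AAAAAAAAf/gAAAAAAAA//AAAAAAAAD//AAAAAAAAH/8AAAAAAAAP/wAAAAAAAAf/GAAAAAAAA/8cAAAAAAAD/x8AAAAAAAH+H8AAAAAAAH4f4AAAAAAAHh/4AAAAAAAMD/4AAAAAAAQP/wAAADAABAP/AAAAfgAEAf8AAAD/AAYAfwAAAP+ADwA8AAAA/8APgAAAAAD/wA+AAAAAAP/AH8AAAAAAf+AfwAAAAAA/wB/gAAAAAA+AD+AAAAAAAAAP8AAAAAAAAAfwAAAAAAAAB/gAAAAAAAAD+AAAAAAAAAP8AAAAAAAAAfwAAAAAAAAB/gAAAAAAAAH+AAAAAAAAAP8AAAAAAAAA/wAAAAAAAAD/AAAAAAAAAP+AAAAAAAAA/4AAAAAAAAD/gAAAAAAAAP+AAAAAAAAA/8cAAAAAAAD/xwAAAAAAAP/HAAAAAAAAf8cAAAAAAAB/xwAAAAAAAD+HAAAAAAAAP4cAAAAAAAAfhwAAAAAAAA+HAAAAAAAABwAAAAAAAAADAA=="/>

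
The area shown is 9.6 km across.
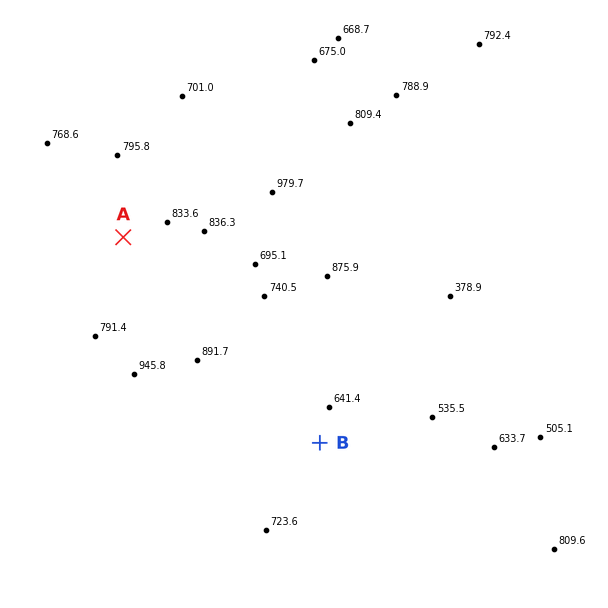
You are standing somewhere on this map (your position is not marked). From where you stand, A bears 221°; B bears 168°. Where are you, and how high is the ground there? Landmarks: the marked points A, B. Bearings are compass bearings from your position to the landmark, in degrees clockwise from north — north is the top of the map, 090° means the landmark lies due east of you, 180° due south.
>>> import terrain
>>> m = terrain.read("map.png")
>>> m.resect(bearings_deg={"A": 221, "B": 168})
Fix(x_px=246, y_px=96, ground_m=740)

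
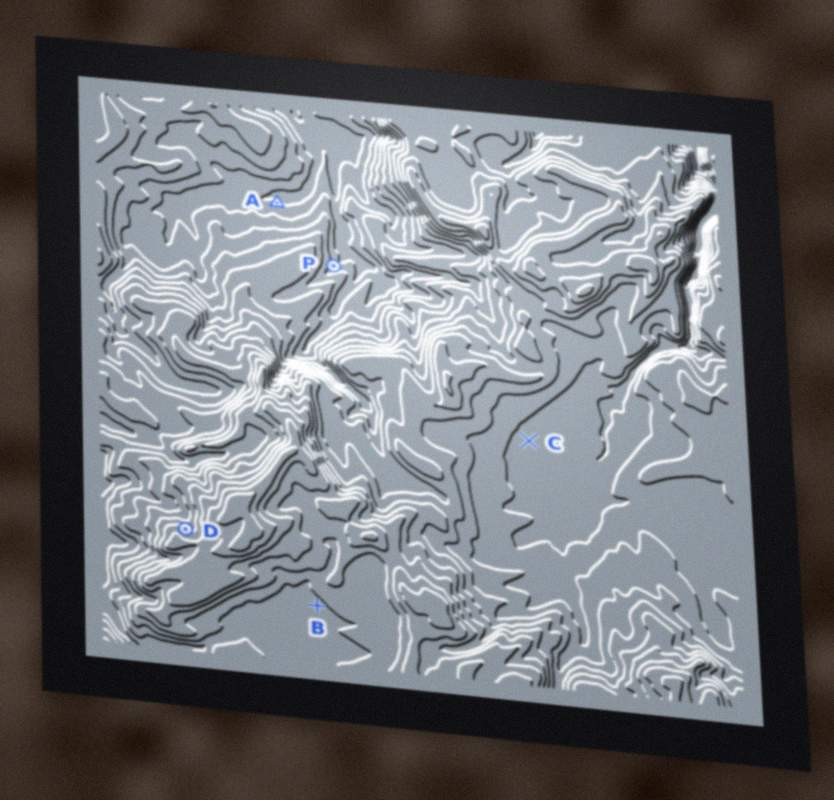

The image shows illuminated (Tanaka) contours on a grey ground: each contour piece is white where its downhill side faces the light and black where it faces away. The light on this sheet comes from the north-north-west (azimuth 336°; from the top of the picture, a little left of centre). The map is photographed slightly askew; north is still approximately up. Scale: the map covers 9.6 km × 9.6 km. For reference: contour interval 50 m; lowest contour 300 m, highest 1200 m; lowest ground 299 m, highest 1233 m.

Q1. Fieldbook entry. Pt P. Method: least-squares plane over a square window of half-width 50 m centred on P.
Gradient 14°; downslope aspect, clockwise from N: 88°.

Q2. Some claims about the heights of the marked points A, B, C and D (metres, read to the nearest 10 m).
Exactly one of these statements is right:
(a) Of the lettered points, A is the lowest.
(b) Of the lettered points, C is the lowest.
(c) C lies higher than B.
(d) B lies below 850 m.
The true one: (a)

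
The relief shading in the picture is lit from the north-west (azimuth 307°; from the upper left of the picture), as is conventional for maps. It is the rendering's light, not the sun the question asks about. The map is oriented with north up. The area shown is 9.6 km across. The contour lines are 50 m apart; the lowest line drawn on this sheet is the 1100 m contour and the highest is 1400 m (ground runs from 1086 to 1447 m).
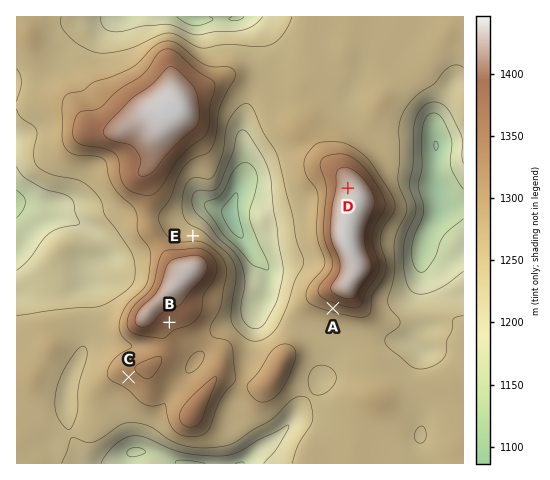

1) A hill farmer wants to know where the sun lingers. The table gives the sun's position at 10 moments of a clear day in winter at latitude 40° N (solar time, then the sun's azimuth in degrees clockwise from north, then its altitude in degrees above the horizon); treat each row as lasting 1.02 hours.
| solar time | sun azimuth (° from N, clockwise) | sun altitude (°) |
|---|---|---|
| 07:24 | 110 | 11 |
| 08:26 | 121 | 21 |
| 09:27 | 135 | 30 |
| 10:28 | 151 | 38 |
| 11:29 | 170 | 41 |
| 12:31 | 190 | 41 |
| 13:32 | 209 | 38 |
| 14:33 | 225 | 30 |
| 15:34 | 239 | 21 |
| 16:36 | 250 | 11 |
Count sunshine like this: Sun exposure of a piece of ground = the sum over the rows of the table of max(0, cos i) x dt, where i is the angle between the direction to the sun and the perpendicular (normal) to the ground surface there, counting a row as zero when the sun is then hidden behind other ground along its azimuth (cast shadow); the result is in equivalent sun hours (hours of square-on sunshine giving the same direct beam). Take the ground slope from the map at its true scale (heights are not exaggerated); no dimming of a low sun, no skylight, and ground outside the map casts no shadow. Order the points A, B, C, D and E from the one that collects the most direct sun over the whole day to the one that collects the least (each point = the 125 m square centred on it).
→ A > C ≈ B > D > E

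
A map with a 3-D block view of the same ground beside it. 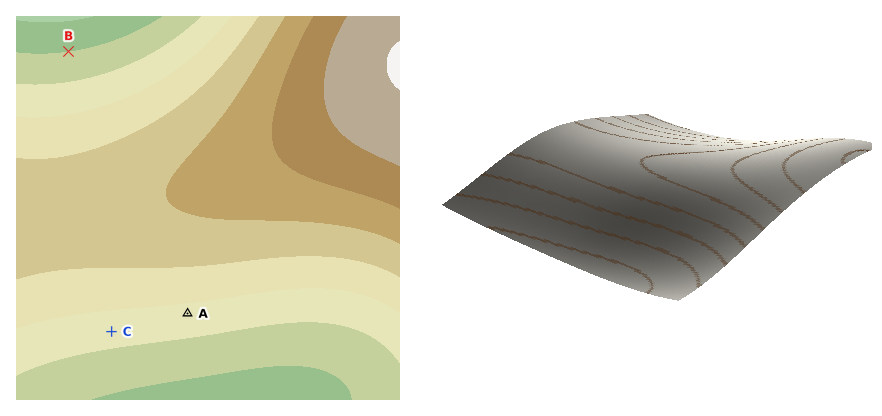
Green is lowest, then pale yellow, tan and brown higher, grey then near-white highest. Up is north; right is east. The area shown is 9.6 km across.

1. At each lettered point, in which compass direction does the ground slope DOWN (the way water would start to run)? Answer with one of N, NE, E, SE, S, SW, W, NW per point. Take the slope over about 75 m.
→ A S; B N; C S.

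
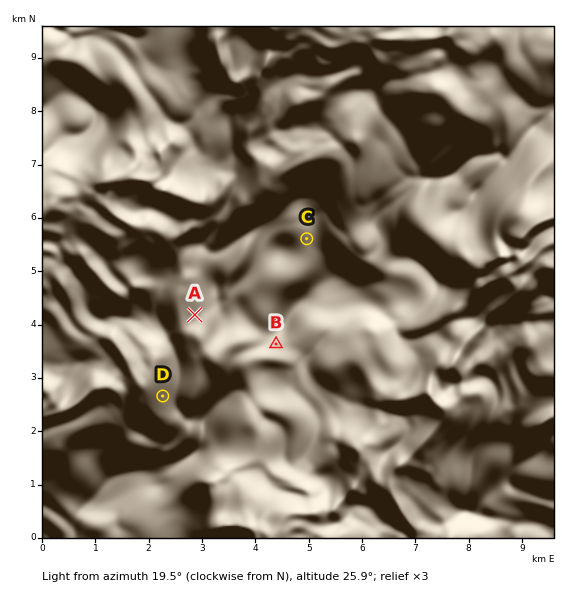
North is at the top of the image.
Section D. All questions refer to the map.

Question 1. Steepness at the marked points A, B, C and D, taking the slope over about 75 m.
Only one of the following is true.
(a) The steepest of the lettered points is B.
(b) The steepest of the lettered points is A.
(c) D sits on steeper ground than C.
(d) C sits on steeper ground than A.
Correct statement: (c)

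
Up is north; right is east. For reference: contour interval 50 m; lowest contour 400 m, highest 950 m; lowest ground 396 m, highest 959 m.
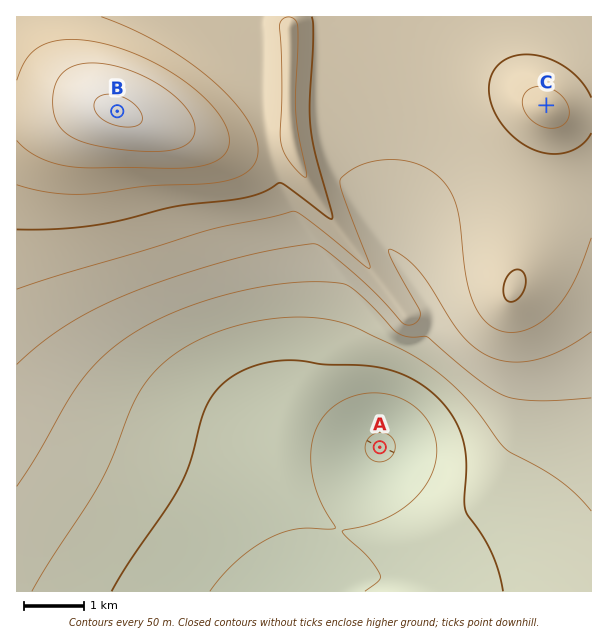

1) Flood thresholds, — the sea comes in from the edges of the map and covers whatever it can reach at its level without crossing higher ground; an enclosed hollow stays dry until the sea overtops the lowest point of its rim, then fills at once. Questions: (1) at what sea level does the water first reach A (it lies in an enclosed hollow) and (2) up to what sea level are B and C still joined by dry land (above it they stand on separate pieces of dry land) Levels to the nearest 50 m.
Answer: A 450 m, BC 750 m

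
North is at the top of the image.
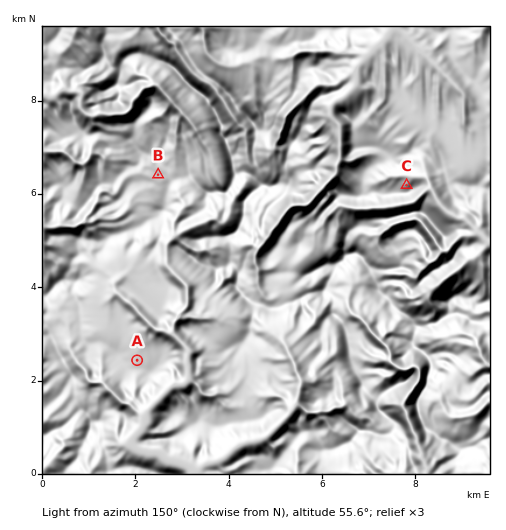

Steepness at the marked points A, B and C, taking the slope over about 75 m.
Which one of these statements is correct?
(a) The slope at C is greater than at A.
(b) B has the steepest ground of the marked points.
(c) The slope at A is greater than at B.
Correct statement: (a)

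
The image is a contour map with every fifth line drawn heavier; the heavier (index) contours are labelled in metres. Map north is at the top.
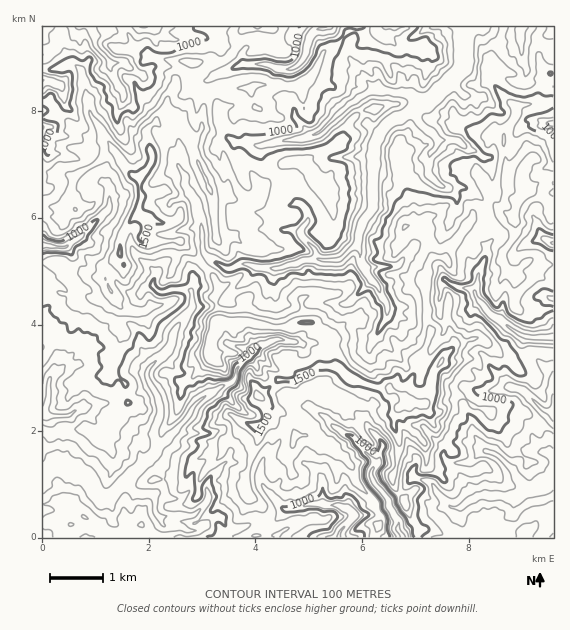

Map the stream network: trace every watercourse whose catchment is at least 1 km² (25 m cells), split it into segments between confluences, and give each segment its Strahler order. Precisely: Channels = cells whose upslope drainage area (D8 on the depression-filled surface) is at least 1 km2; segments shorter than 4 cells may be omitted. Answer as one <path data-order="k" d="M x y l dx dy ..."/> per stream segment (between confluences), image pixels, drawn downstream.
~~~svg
<path data-order="1" d="M164 525l-3-2 0-4-1-2"/><path data-order="2" d="M160 517l-5-6 0-14-2-2-2-2-15 0-3-1-6-7 0-1-4 0"/><path data-order="1" d="M199 511l-7 5-28 0-1 1-3 0"/><path data-order="1" d="M451 507l2 1 7 0 9-8 6-1 4-3 38 0 8-7 6 0 1-1"/><path data-order="1" d="M271 495l13 14 11 0 13-5 31 1 4 3 6 1 4 4 0 3-1 3-11 10-2 6 0 2"/><path data-order="2" d="M532 488l3-1 4 0 1-2 4 0 9-5"/><path data-order="3" d="M123 484l-12 12-3 1-7 0-6-6-2-4-10-11-6-3-2 0-7-4-3 0-5-2-7 0-1 1-3 0-6 5"/><path data-order="2" d="M373 468l-2 4 0 4 4 8 13 15 1 2 0 7 10 13 0 6-2 2 4 4 2 4"/><path data-order="2" d="M155 452l-32 32"/><path data-order="1" d="M488 452l9 3 18 17 1 4 8 8 1 4 7 0"/><path data-order="1" d="M383 447l-3 5 0 8-7 8"/><path data-order="1" d="M64 416l-17 0-2-1-2 0"/><path data-order="1" d="M317 412l3 3 4 1 9 11 4 1 6 5 5 3 3 0 22 24 0 8"/><path data-order="1" d="M513 388l8 1 4 3 18 17 2 2 6 0 2 5"/><path data-order="1" d="M57 372l-8 7 0 4-1 1 0 17-5 14"/><path data-order="1" d="M260 347l-23 21-1 3 0 6-7 7-9 3-4 4-7 2-9 7-8 8-5 11-24 25-4 1-2 4-2 3"/><path data-order="1" d="M376 335l11-16 0-15-6-8-4-11-9-9-3-4 0-4-5-7 0-10-3-4 0-3"/><path data-order="2" d="M475 292l1 5 8 8 3 6 5 5 11 5 6 7 8 5 6 3 4 0 1 1 25 0"/><path data-order="1" d="M153 287l7 5 5 0 6-3 18 0 3 3 0 16-15 17-4 8-1 10-5 9-4 4-2 0-13 13-1 3 0 5 10 19 2 8 1 1 0 12-5 11 0 15 1 1-1 8"/><path data-order="1" d="M445 280l11 7 3 0 1 1 8 0 1 1 3 0 3 3"/><path data-order="1" d="M479 273l0 3-2 1 0 8-2 4 0 3"/><path data-order="2" d="M317 259l3 1 19 0 18-16"/><path data-order="2" d="M357 244l2-3 0-8 4-9 0-3 10-13 0-53 2-2 0-9 2-4 0-3 3-2 1-4 15-14 8-1 4-4 3-1 4 0 1-2"/><path data-order="1" d="M109 207l-1 2-29 30-7 2-5 6-6 1-1-1-17-2"/><path data-order="1" d="M300 204l7 7 0 2 1 2 0 6-7 8 0 7 14 13 1 3 0 5 1 2"/><path data-order="1" d="M444 187l-4-2-12-12 0-10 1-2 0-6 2-3 4-3 2-5 0-4"/><path data-order="1" d="M181 171l4 5 0 11 11 16 1 10 4 8 0 10 2 1 0 19 8 9 4 1 9 7 9 0 7-4 8 0 9 4 24 0 10-4 5 0 7-4 12 0 2-1"/><path data-order="1" d="M459 141l-3-1-19 0"/><path data-order="2" d="M437 140l-1-3-19-17-1-3 0-8"/><path data-order="1" d="M231 139l5 4 12 0 7 2 9 0 1-1 6 0 1-1 11-2 1-1 11 0 1-1 7 0 1-2 8-1 8-4 31-29 6-3 4-4 11-5 17 0 7 2 11 0 9 8 7 0"/><path data-order="3" d="M416 109l0-1 7-7"/><path data-order="3" d="M423 101l6 0 22-21 1 0 1-3 10-9 1-3 0-33 4-5"/><path data-order="1" d="M124 96l-1-5-4-4-2-4-4-6 0-2-2-4 0-4-2-2 0-5-13-13-1-3 0-9-3-4 0-4"/><path data-order="1" d="M235 68l8-4 24 0 13 5 11 0 5-2 7-7 4-8 0-7 1-1 1-7 3-4 4-4 8 0 7-2"/><path data-order="1" d="M521 40l0-13 2 0"/><path data-order="1" d="M147 27l-4 0"/>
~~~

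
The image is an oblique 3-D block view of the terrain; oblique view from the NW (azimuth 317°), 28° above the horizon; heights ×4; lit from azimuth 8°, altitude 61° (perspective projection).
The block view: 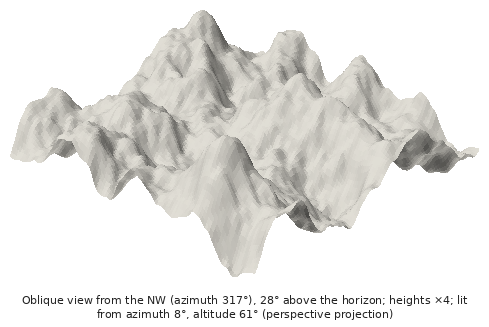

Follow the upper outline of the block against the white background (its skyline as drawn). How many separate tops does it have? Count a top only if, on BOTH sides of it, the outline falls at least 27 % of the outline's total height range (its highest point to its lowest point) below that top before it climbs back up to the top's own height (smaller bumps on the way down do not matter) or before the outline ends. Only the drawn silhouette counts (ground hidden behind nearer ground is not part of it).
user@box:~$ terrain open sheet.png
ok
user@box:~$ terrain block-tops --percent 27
1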